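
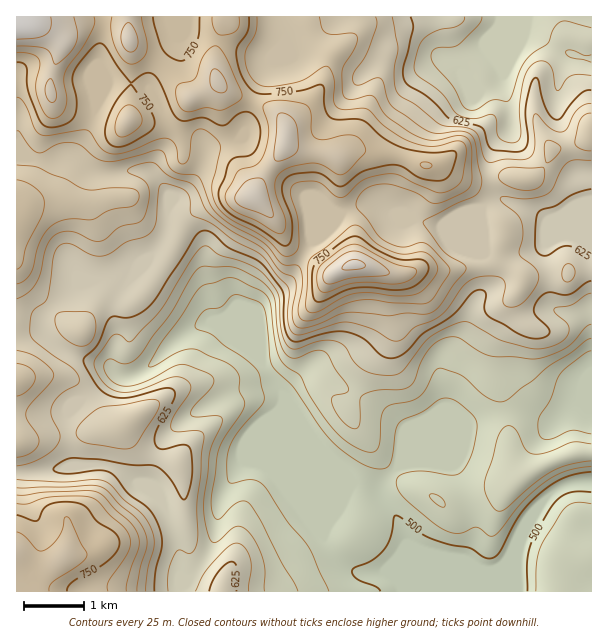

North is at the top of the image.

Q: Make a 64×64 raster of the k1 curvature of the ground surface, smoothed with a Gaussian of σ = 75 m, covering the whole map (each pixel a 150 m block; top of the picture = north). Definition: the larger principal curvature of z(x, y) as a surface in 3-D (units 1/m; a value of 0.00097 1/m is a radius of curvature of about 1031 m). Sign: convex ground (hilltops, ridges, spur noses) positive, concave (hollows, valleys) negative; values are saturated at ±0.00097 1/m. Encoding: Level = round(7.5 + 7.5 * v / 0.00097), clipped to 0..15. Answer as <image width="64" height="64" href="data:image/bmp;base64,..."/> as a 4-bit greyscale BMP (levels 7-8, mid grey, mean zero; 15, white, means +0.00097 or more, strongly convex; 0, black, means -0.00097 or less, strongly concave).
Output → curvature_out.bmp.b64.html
<image width="64" height="64" href="data:image/bmp;base64,Qk12CAAAAAAAAHYAAAAoAAAAQAAAAEAAAAABAAQAAAAAAAAIAAATCwAAEwsAABAAAAAAAAAAAAAAABEREQAiIiIAMzMzAERERABVVVUAZmZmAHd3dwCIiIgAmZmZAKqqqgC7u7sAzMzMAN3d3QDu7u4A////AIeKl2Z4mZl3d3eJ3JdneIiIiJmZmYiId3d3d3d5uph3h4q5d4iZqYd3d4nNqIiIiIiId3h4iHh3d4iIeIm6mIeHibupiJmZh3d4iK25mYiIiHd3iHd3d3h3iIiIibqIiJmZq7u6mZmHd3mYnMqZiHiIiIiIiIeIiId4qYiJuoiJqpmrqru6qZmIepiLypiIiIiJmZiIh4iIh3i6iIm6mImph4uoiru7upiLqHnLmIiIiImZmIh3iIiImbuIiKqYiKh2i6eJq7uqmJy4ebqYeIiHeJmYiIeIiaqYrJeImqmHmIebqIq6qpmIrad4uoiIh3eIiZmIiIiKupidt3iKqYeZqrupm7mZmYi+l3iqiIh3d4d5mYiIiJu5iJzYd4m6mavO7uy7qHmYiM6XeKqYiIh3d3iYiIiKu5iIi+t3iKu7m83M3duXZ4h43pd4mpiHeId3iJh4mbu6mYiK3qd4mqp4mYeKzKhnd3ndl3iJqYh3d3eIl3iry6mZmZm+6neJiHiId3irqXd2et2oiIiZiHd3d3iIebqpiIiIiJvvt2d3iId3eImYh4iazKiId4iId3d3eIiaiIiHd4iIib//uHeZiHd3d4iJqrrLqHd3iIiHiIiImrmHiId3d4mZmu///8uqmIiHiKqqqsyoZnd4iHiIiIiruYd4h3d3iaqYi+//zLuqqqqZqpiJrcp2d3d4eIiImsuoh3d3d3eJqod3irqpmZmqu6qqmIiL3bh3d3d4iImsupd3d3d3d4mqh2aJl6iIiImaq7uoh3it7Id3eHiIiruph2d4h3d3iamXZ4mHqHd3eImrzduHd3nNyYeId4irupiHd4iHd3eJmYh3eIeod3d4mrzf/8l3d4rLqYh3iruZmIiImHd3eJmYiIiHd6mHd3i8y6zv/amHiJqql3ibuYmZiImZdneImYiIiId3upiIi9yGV5z+3KmIiIh3eLuoiJmImqmIiImZiImYd3fMu6u9yFVmeL3Lu6mZiHd6uoiImYiqmIiIiJiIiZh3d7u7u7uWZ4h3m6maqqmZmaqYiIiZmaqHiIiIiIeJmHd3mZmYmpVpuYeJqXiJmIibyoZ4iZmaqod3h3iIh4mYiHaJiHisp4nKiIiZiIiIeJz7dmiIiJq6h2d3iIiHiamZhpiHiK3JiLuXeImYh3h3jf12eId4iruWZneIiYiaq7qXmHeKzcp3qph4iIiHd3eM/5eId3iaq7lnd3iImrzd3bmXeJvM2oeZmIiHd4d3d4v/2ZiIiZmZu4iIeIiazMu7upd4qprKmamZiId3iId3iu/8mImZiYibqqmZqZq6h4mZl3mYeKqau6mIh3eId2V5zv+niIeIh4u6mZmrqqhmiYaYmYd4mYibupiHd5dnZWmq/+hmZniJq6mId4nMuGaahamYh3eIiIm7qHd3l3h2aqfP+3Zmiau6mYZmd5zambyXupiHd4iIiJu5d3eHd3eMp4//yqvf/sqZqHd4i8u7vLrLmHd4iIh3isuHeIdnd56ovf///////sze3Lqry7qsu8uXd3iIiHd4vKeJmHd3r7vdz////93/3cy6qauomauqy5ZmeJmYd3ecuIiqmHev7LmK3eyYZ72neIeJmZZnq5e7llVoqpd3iIvJd4mYZr/7d3i+yGZWrZd3d4qpl2eZh6qoZnmqiHiZicp2eZd57+l3eK7HVmash3d3irqYd4iHqqqZmqmIiamIu5d5mK3/yId3nch3d5p3d3iKuph3iIiaqqqqmYiKuYibupq83/+piHecqHd3iod3eJy6mGeId5mZqqqZmZuoeImrze7f+5iHiJqHd3eKuXd4qomYeId3iZmaqqq7vKh3Z4rf7c7IdneKyWZ3dnnLiJmXeJiJh3eZmZmImau8yGZVi9y7zadVZnzYZmd3eKuryniJq7qZiJmIiHd4iJq6iIm7mKu9t1ZlfdhmZniau7vKq97+yYiZiId4h3iIiIiszLl5uq3qd4icypiHec3Lq6q97+3Kdmh4iHeIiZh3Z63bmIq4jP2qu8y7vMvO//27qZvKq9yGaHiYd3iauoiIi9mHiqZp7rzN27q83v/97/65iZeKzbqZeKl2Z4vdqYiKyXaKhme+yqqZmZq8y6ic/+l4dnnd3ct5uod4m97Kqqq4ZpqGZq7Zd3iZqqmYdmjP/HdVe/yrzInNqqqqvuzMqahXq4ZWrtl3iaqqmHd3eavvx1aP+Xm+eL7Mupid7cqZyWi6ZWjOupmpmrqHeHiJl3vriK/meL5nrtupiIvrmIrcqap4reyqqZiIu4Z4iJl1RryZv7Z5vXiv65iIitqHid7Kmr3/27u7l3esl3iIiYZXmZi/pnismr/piId5yXeL3Mus3cmImr3Idoy4iIiJiHiXeL+neKuav+hnd2i5Z6yoq825ZWd3nep2asqHeIiIeJd4v7eJqnie+VZ3eMl5unec3JZVZ3Z763V4vIZ3eIeJl3i/yZqpVoz8d3eK2pqod5zblmZ3d3nMh4icl3d3eJmIeK3aiIhWid6XZorsuod4nMuWZ3d3eKy5iIu4dmeJmIiIm7p3iImqvcmHi/25d3eLu6dniHeJm8uYibp2V5mGd4iIqoiJzMu6y5ms/Zh3d3q7uZiId4mYrLh5qpiImYd4d3eJmarMupiqqqv8d3d3errLqYiImYeKupmJqqqqmIiHd4iZmJmZiImqmut3d3eKusuYiIiZd3iZmYiZmavLqId4iZiI"/>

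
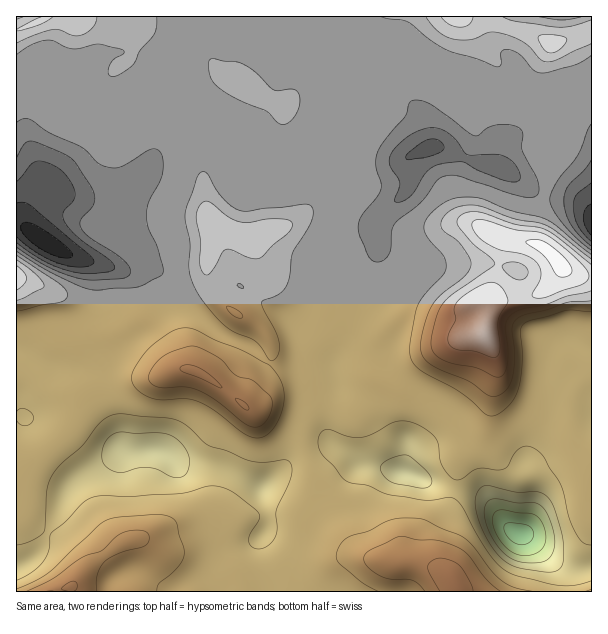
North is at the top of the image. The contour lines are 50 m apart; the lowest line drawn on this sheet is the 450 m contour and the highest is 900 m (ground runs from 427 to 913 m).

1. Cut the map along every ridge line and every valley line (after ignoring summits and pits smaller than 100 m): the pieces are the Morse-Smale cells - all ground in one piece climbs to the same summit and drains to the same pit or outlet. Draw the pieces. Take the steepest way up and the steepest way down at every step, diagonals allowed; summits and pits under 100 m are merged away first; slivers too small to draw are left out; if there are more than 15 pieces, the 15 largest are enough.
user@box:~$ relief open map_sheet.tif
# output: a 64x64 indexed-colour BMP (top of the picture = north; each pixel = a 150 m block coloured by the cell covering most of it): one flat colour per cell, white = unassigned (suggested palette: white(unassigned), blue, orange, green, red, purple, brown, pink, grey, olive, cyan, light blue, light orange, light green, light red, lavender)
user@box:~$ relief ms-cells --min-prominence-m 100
<image width="64" height="64" href="data:image/bmp;base64,Qk12CAAAAAAAAHYAAAAoAAAAQAAAAEAAAAABAAQAAAAAAAAIAAATCwAAEwsAABAAAAAAAAAA////ALR3HwAOf/8ALKAsACgn1gC9Z5QAS1aMAMJ34wB/f38AIr28AM++FwDox64AeLv/AIrfmACWmP8A1bDFAGZmZgAAAAZmZmZmZmZmREREREREREREREREREREREREZmZmYAAAAGZmZmZmZmZERERERERERERERERERERERERmZmZmAAAAZmZmZmZmZkREREREREREREREREREREREFOZmZmZgAAAGZmZmZmZmRERERERERERERERERERERBER7mZmZmYAAAZmZmZmZmRERERERERERERERERERERBERHu5mZmZmYAZmZmZmZmZEREREREREREREREREREQREREe7mZmZmZmZmZmZmZmZkREREREREREREREREREQRERER7u5mZmZmZmZmZmZmZmZEREREREREREREREREERERERHu7mZmZmZmZmZmZmZmZkREREREREREREREREQREREREe7u5mZmZmZmZmZmZmZmREREREREREREREREQRERERER7u7mZmZmZmZmZmZmZmZEREREREREREREREQRERERERHu7u5mZmZmZmZmZmZmZEREREREREREREQREREREREREe7u7uZmZmZmZmZmZmVVRERERERERERBERERERERERER7u7u7mZmZmZmZmZlVVVUREREREREERERERERERERERHu7u7qqmZmZmZVVVVVVVVEREREEREREREREREREREREe7u7qqqpmZmVVVVVVVVVVVEREERERERERERERERERER7u7qqqqlVVVVVVVVVVVVVVVRERERERERERERERERERHu7qqqqqVVVVVVVVVVVVVVVVEREREREREREREREREREe7qqqqqpVVVVVVVVVVVVVVVURERERERERERERERERER6qqqqqpVVVVVVVVVVVVVVVVRERERERERERERERERERHqqqqqqlVVVVVVVVVVVVVVVVEREREREREREREREREREeqqqqqlVVVVVVVVVTVVVVVVVRERERERERERERERERER6qqqqqVVVVVVVVVTM1VVVVVVERERERERERERERERERHqqqqqpVVVVVVVVTMzNVVVVVURERABEREREREREREREeqqqqpVVVVVVVUzMzM1VVVVURERAAERERERERERERER7qVVVVVVVVVVMzMzMzNVVVVREREAAAERERERERERERGqqlVVVVVVVVMzMzMzM1VVVQAREQAAABEREREREREREaqqVVVVVVVVUzMzMzMzVVVQAAERAAAAABERERERERERqqqlVVVVVVUzMzMzMzNVVQAAAREQAAAAAHERERERERGqqqozMzM1UzMzMzMzNVVVAAAAF3cAAAB3dxEREREREaqqoAAzMzMzMzMzMzVVVVUAAAB3d3B3d3d3ERERERERqqqgAAMzMzMzMzMzNVVVVVAAAAd3d3d3d3cRERERERGqqqAAAzMzMzMzMzMzVVVVUAAAB3d3d3d3dxABEREREaqqAAADMzMzMzMzMzM1VVmQAAAHd3d3d3d3cAAAARERqgAAAAMzMzMzMzMzMzNZmZkAAAd3d3d3d3dwAAAAEREAAAAAAzMzMzMzMzMzM5mZmQAAB3d3d3d3d3AAAAAR3QAAAAAP/zMzMzMzMzMzmZmZkAAAd3d3d3d3dwAAAN3dAAAA////8zMzMzMzMzmZmZmZAAB3d3d3d3d3AAAA3d0AAP/////zMzMzMzMzOZmZmZmQAHd3d3d3d3cAAN3d3QD///////MzMzMzMzM5mZmZmZmQd3d3d3d3d3d33d3dD///////IzMzMzMzMzM5mZmZmZl3d3d3d3d3d3fd3d0v//////IjMzMzMzMzMzM5mZmZmXd3d3d3d3d3d93d3S/////yIiMzMzMzMzMzMzOZmZmZl3d3d3d3d3d33d3dIv//8iIiIzMzMzMzMzMzMzmZmZmZd3d3d3d3d3d93d0i//IiIiIiMzMzMzMzMzMzOZmZmZmXd3d3d3d3d33d3SIiIiIiIiIzMzMzMzMzMzM5mZmZmZl3d3d3d3d3fd3dIiIiIiIiIjMzMzMzMzMzM5mZmZmZmXd3d3d3d3d93d0iIiIiIiIiIzMzMzMzMzMzmZmZmZmZd3d3d4h3d33d3SIiIiIiIiIjMzMzMzMzIjmZmZmZmZt3d3iIiHd3d93dIiIiIiIiIiIzMzMzMiIiu5mZmZmZu7t4iIiId3d33d0iIiIiIiIiIjMzMzMiIiK7uZmZmZu7u4iIiIiHd3fd3SIiIiIiIiIiIzMzMiIiIru7mZmbu7u4iIiIiIh3fd3cIiIiIiIiIiIjMzMiIiIiu7u7u7u7u7iIiIiIiIfdzMwiIiIiIiIiIiIzIiIiIiK7u7u7u7u7uIiIiIiIjMzMzCIiIiIiIiIiIiIiIiIiIru7u7u7u7uIiIiIiIjMzMzMIiIiIiIiIiIiIiIiIiIiK7u7u7u7iIiIiIiIiMzMzMwiIiIiIiIiIiIiIiIiIiIiu7u7u7iIiIiIiIiMzMzMzCIiIiIiIiIiIiIiIiIiIiIru7u4iIiIiIiIiMzMzMzMIiIiIiIiIiIiIiIiIiIiIiK7iIiIiIiIiIiIzMzMzMwiIiIiIiIiIiIiIiIiIiIiIiiIiIiIiIiIiIzMzMzMzCIiIiIiIiIiIiIiIiIiIiIiIIiIiIiIiIiIzMzMzMzMIiIiIiIiIiIiIiIiIiIiIiIAAIiIiIiIiIjMzMwADMwiIiIiIiIiIiIiIiIiIiIgAAAAAIiIiIiIjMzMAAAAACIiIiIiIiIiIiIiIiIiIAAAAAAAiIiIiIjMwAAAAAAA"/>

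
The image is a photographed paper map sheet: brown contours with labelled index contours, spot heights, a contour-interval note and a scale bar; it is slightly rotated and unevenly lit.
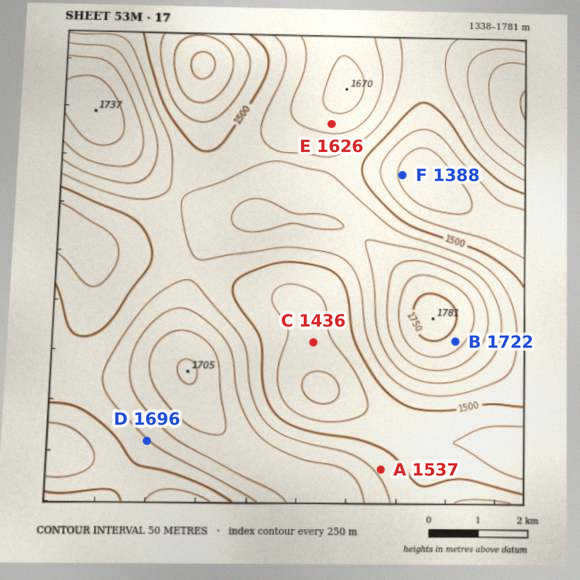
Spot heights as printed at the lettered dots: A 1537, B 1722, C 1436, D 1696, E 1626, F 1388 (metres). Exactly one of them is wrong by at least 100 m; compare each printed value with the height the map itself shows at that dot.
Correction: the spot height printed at D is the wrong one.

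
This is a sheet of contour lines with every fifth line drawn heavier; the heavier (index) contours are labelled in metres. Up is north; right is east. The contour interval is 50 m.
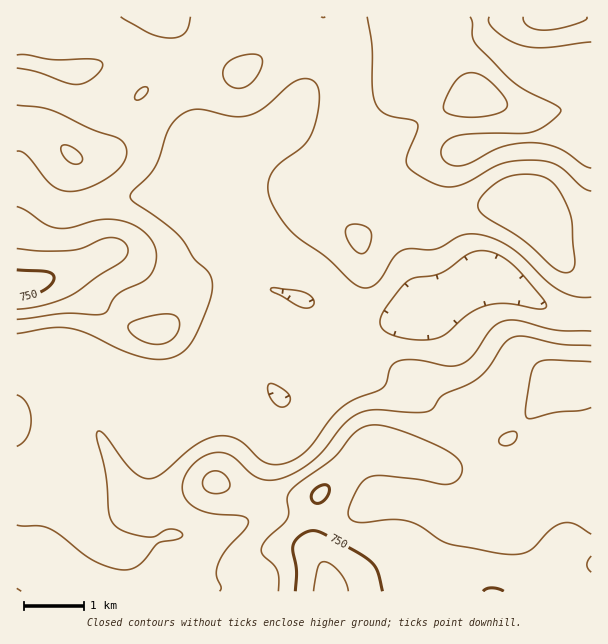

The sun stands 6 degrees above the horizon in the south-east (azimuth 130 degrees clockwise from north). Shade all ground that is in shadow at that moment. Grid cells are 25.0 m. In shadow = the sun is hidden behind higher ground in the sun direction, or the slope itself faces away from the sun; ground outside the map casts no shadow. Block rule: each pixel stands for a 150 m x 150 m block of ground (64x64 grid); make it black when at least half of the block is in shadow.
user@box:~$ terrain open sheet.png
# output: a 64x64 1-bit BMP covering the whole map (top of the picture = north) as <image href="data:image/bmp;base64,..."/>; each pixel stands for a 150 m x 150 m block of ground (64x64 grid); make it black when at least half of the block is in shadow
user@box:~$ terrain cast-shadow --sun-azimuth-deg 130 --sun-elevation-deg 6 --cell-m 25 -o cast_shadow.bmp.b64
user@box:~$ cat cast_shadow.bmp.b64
<image width="64" height="64" href="data:image/bmp;base64,Qk0+AgAAAAAAAD4AAAAoAAAAQAAAAEAAAAABAAEAAAAAAAACAAATCwAAEwsAAAIAAAAAAAAA////AAAAAAAAAAAHgAAAAAAAAA+AAAAAAAAAD4AAAAAAAAAPAAAAAAAAAwAAAAAAAAAD8wAAAAAAAAH/AAAAAAAAAP8AAAAAAAAAPgAAAAAAAAAYAAAAAAAAAAMAAAAAAAAgB4AAAAAAAHgPwAAAAAAA/B/gAAAAAAH8P/AAAAAAAf4/+AAAAAAD/n/8AAAAAAP8f/4AAAAAA/h//wAAAAAAgH//gAAAAAAAH/+AAAAAAAAP/4AAAAAAAAf/AAAAAAAAA/wAYAAAAAAAAAD4AAAAAAAAAPgAAAAAAAAB/AcAAAAAAAH+DwAAAAAAAf8fAAAAAAAB/z4AAAAAAAD/eAAAAAAAAP7gAAAAAAAA+AAAAAAAAAAgAAAAAAAAAAAAAAAAAAAAAAAAAAAAAAAAABgAAAAAAAAADwAAAAAAAAAHwAAAAAAAAAfgAAAAAAAAA+AAAAAAAAAAAAAAAAAAAAAAAAAAAAAAAAAAAAAAeAAAAAAAAAD+AAAAAAAAAf+AAAAAAAAB/+AAAAAAAAH/4AAAAAAAAP/AAAAAAAAAfAAAAAAAAAAAAAAAAAAAAAAAAAAAAAAAAAAAAAAAAAAAAAAAAAAAAYAAAAAAAAADwAAAAAAAAAHAAAAAAAAAAAAAAAAAAAAAAAAAAAAAAAAAAAAAAAAAAAAAAAAAAAAAAAAAAAAAAAAAAA=="/>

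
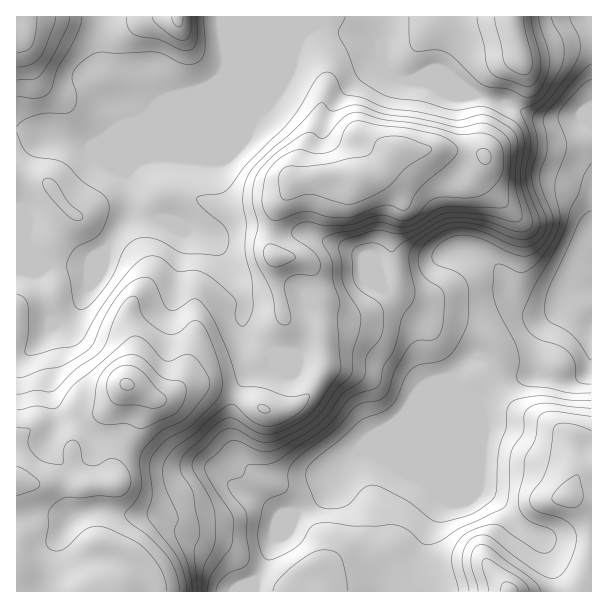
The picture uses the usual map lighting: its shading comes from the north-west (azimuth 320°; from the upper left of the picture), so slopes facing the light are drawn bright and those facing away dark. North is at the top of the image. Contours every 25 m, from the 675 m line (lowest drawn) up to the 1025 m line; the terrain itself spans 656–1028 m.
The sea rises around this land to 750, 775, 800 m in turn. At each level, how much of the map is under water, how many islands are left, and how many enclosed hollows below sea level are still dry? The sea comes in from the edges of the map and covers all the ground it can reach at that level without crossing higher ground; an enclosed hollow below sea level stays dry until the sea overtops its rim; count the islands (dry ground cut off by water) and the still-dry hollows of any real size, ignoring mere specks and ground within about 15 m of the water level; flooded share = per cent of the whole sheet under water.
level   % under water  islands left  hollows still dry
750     14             0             0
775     20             0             0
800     27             0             0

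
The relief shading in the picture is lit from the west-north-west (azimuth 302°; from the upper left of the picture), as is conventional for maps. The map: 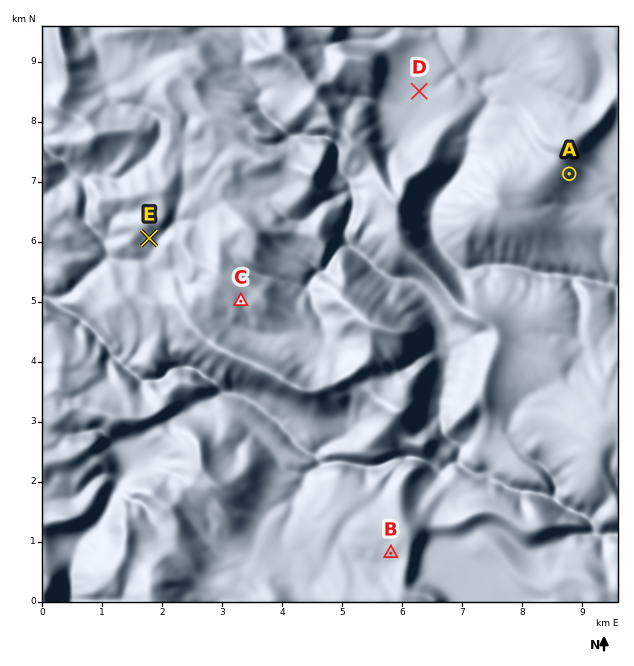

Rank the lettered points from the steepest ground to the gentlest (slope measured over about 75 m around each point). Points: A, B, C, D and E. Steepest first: A E C B D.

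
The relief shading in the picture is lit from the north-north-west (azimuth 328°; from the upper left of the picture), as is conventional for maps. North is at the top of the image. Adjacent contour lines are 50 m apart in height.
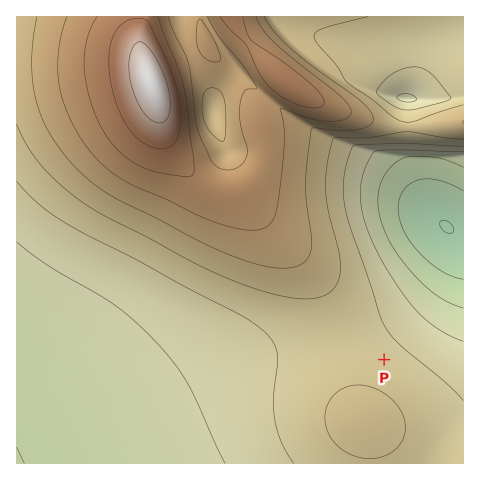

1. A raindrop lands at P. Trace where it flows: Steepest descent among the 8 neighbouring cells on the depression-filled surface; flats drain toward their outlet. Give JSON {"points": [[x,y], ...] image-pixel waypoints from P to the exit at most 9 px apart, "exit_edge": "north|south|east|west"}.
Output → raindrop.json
{"points": [[384, 360], [393, 350], [403, 341], [412, 332], [421, 322], [431, 313], [440, 304], [449, 294], [452, 285], [452, 276], [452, 266], [452, 257], [452, 248], [455, 238], [463, 234]], "exit_edge": "east"}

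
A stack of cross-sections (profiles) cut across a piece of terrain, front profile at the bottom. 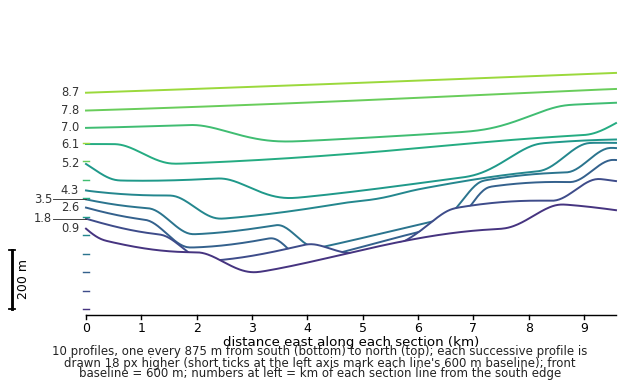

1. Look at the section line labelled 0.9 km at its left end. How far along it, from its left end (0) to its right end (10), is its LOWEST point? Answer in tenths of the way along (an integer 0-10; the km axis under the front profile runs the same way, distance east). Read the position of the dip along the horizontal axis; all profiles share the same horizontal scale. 3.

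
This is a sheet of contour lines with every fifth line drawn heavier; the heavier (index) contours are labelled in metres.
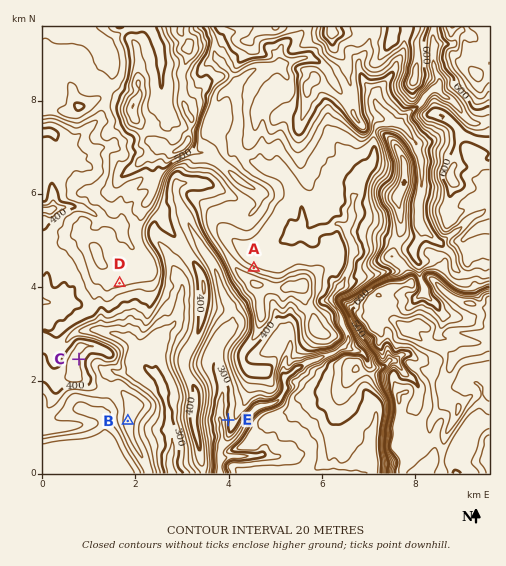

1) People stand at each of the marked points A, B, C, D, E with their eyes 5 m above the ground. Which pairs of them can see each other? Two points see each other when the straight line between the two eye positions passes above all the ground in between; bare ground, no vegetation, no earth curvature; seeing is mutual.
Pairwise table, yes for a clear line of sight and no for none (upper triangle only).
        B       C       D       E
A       no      no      no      no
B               yes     yes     no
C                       yes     no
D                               no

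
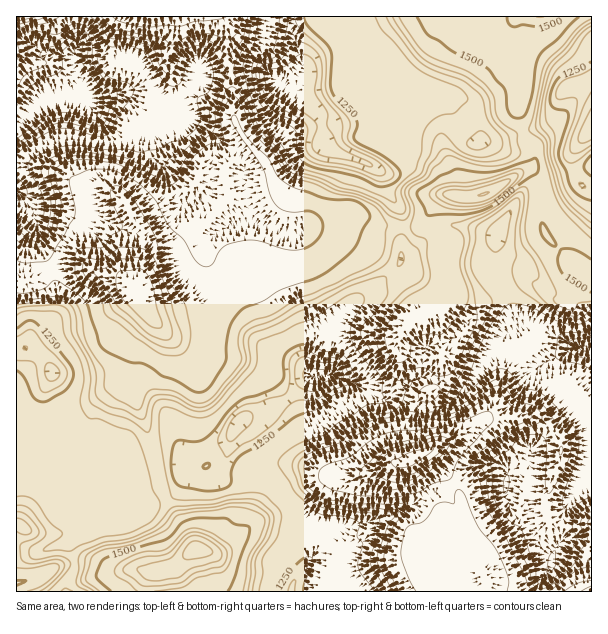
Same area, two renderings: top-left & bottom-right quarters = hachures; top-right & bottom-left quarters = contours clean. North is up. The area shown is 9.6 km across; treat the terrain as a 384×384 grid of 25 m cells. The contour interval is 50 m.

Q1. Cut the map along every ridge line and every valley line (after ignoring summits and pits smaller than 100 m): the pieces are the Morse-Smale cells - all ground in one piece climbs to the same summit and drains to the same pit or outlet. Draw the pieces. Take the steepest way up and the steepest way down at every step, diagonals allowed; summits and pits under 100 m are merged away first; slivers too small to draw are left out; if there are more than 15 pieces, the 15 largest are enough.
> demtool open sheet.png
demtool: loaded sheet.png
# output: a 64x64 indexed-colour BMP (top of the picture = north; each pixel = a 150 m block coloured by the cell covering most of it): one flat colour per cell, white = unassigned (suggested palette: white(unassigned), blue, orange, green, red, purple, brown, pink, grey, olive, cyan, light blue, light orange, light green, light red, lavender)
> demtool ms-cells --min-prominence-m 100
<image width="64" height="64" href="data:image/bmp;base64,Qk12CAAAAAAAAHYAAAAoAAAAQAAAAEAAAAABAAQAAAAAAAAIAAATCwAAEwsAABAAAAAAAAAA////ALR3HwAOf/8ALKAsACgn1gC9Z5QAS1aMAMJ34wB/f38AIr28AM++FwDox64AeLv/AIrfmACWmP8A1bDFAAAAAJmZmZmZmZmZmZmZmZMzMzMzMzMzMAAAVVVVVVVQ3QAAmZmZmZmZmZmZmZmZkzMzMzMzMzMwAABVVVVVVVXd3QCZmf+Z//mZmZmZmZmZMzMzMzMzMAAAAFVVVVVVVd3d3f///////5mZmZmZmZkzMzMzMzMAAAAFVVVVVVVV3d3d////////+ZmZmZmZmZMzMzMzMwAAAFVVVVVeVVXd3d3/////////mZmZmZmZkzMzMzMzAAAAVVVVVe5VVd3d3d3///////mZmZmZmZkzMzMzMzMzMABVVVVV7uVV3d3d3d//////+ZmZmZmZmTMzMzMzMzMwAFVVVV7u5VXd3d3dRERE//+ZmZmZmZmZMzMzMzMzMzAAVVVVXu7lVd3d3dRERERP+ZmZmZmZmZMzMzMzMzMzMABVVVVe7uVV3d3dRERERERJmZmZmZmZMzMzMzMzMzMABVVVVV7u7lXd3d1ERERERCKZmZmZmZMzMzMzMzMzMAAFVVVVXu7u5d3d1EREREREIiIikzMzMzMzMzMzMzMwAFVVVVVe7u7l3d3UREREREQiIiIjMzMzMzMzMzMzMwAFVVVVVV7u7u7d3UREREREQiIiIiMzMzMzMzMzMzMzAAVVVVVVXu7u7kTdRERERERCIiIiIzMzMzMzMzMzMzMwVVVVVVVe7u7uREREREREREIiIiIiMzMzMzMzMzMzMzNVVVVVVVXu7u5EREREREREQiIiIiIzMzMzMzMzMzMzM1VVVVVVVV7u7kREREREREQiIiIiIiMzMzMzMzMzMzMzVVVVVVVVVe7uRERERERERCIiIiIiIiMzMzMzMzMzMzNVVVVVVVVVXu5EREREREREIiIiIiIiIiMzMzMzMzMzMFVVVVVVVVVV7kREREREREIiIiIiIiIiIjMzMzMzMAAAAAVVVVVVVVVeREREREREIiIiIiIiIiIiIzMzMzqqAAAAB1VVVVVVVVVERERERERCIiIiIiIiIiIiMzM6qqqqAAd3dVVVVVVVVUREREREREIiIiIiIiIiIiIqqqqqqqqqp3d1VVVVVVVVREREREREQiIiIiIiIiIiIiqqqqqqqqqnd3dVVVVVVVVERERERERCIiIiIiIiIiIiIqqqqqqqqqd3d3VVVVVVVUREREREREQiIiIiIiIiIiIiqqqqqqqqp3d3dVVVVVV3RERERERERCIiIiIiIiIiIiIqqqqqqqqnd3d3VVVVd3dEREREREREQiIiIiIiIiIiIiqqqqqqqqd3d3d3d3d3d0RERERERERBIiIiIiIiIiIiIqqqqqqqd3d3d3d3d3d3RERERERERBERESIiIiIiIiIiKqqqqqp3d3d3d3d3d3dEREREREREERERESIiIiIiIiIiqqqqqqp3d3d3d3d3d0REREREREEREREREiIiIiIiIiIqqqqqqnd3d3d3d3d3REREREREERERERERIiIiIiIiIiIqqqqqd3d3d3d3d3cREUREQRERERERERERIiIhIiIiIiKqqqp3d3d3d3d3dxERERERERERERERERERERESIiIiIiqqp3d3d3d3d3d7ERERERERERERERERERERERESIiIiKqqnd3d3d3d3e7sREREREREREREREREREREREREiIiIqqqd3d3d3d3e7uxERERERERERERERERERERERESIiIiqqp3d3d3d3e7u7ERERERERERERERERERERERERIiIiKqp3d3d3d3d7u7sREREREREREREREREREREREREiKIiGZnd3d3d3d7u7uxEREREREREREREREREREREREYKIiIZmd3d3d3d3u7u7ERERERERERERERERERERERiIiIiIZmZnd3d3d3e7u7sRERERERERERERERERERGIiIiIiIZmZmZmZmd3d7u7uxERERERERERERERERERGIiIiIiIhmZmZmZmZnd3u7uwERERERERERERERERERGIiIiIiIiGZmZmZmZmZne7uwAREREREREREREREREREYiIiIiIiIZmZmZmZmZma7u7ABEREREREREREREREREYiIiIiIiIiGZmZmZmZmZmu7sAEREREREREREREREREYiIiIiIiIiIhmZmZmZmZmu7uwAREREREREREREREREYiIiIiIiIiIiIZmZmZmZma7u7sBERERERERERERERERiIiIiIiIiIiIhmZmZmZma7u7u7ERERERERERERERERiIiIiIiIiIiIiGZmZmZmZru7u7sRERERERERERERERGIiIiIiIiIiIiIZmZmZmZmu7u7uxERERERERERzBEREYiIiIiIiIiIiIhmZmZmZma7u7u7EREREczBHMzMwRERiIiIiIiIiIiIiGZmZmZmZmu7u7sRERERzMzMzMzMERGIiIAAiIiIiIiGZmZmZmZma7u7uxERERzMzMzMzMzBEYiIAACIiIiIhmZmZmZmZmZru7u7ERERzMzMzMzMzMzMAAAAAGiIiIhmZmZmZmZmZmu7u7sRERHMzMzMzMzMzMwAAAAAZmZmZmZmZmZmZmZmu7u7uxEAAAzMzMzMzMzMwAAAAAZmZmZmZmZmZmZmYAALu7u7AAAADMzMzMzMzMzAAAAABmZmZmZmZmZmZmYAAAu7u7sAAADMzMzMzMzMzMAAAAAGZmZmZmZmZmZmZgAAAAC7uwAAAMzMzMzMzMzMwAAAAAZmZmZmZmZmZmZmAAAAAAu7"/>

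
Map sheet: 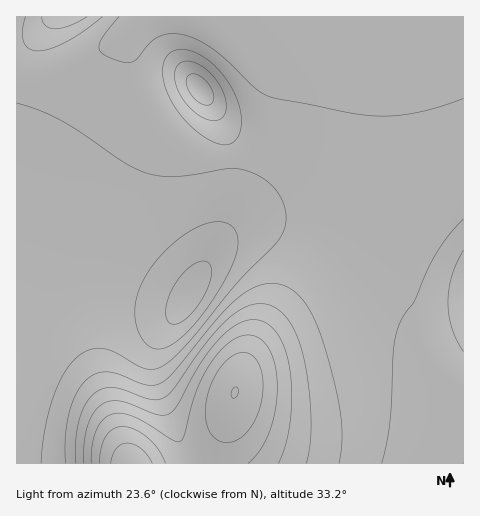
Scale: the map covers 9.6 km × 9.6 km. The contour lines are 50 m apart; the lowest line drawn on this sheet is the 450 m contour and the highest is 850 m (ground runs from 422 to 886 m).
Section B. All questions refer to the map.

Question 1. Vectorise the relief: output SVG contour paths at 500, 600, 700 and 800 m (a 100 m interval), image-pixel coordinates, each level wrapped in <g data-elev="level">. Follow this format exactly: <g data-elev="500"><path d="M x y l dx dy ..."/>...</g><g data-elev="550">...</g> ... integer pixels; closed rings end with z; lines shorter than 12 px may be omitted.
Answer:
<g data-elev="500"><path d="M463 352l-11-24-4-26 4-26 11-26"/><path d="M158 349l-8-2-6-6-6-9-3-11 0-10 1-12 9-22 19-25 24-20 12-6 11-4 10 0 8 2 7 8 2 13-4 17-11 21-17 27-18 21-16 14-7 3z"/><path d="M211 120l-8-2-9-6-8-9-6-9-4-10-2-9 2-8 5-5 9-1 12 5 11 9 8 13 5 13 0 11-5 7z"/><path d="M87 17l-18 9-14 3-9-3-3-4-1-5"/></g><g data-elev="600"><path d="M339 463l3-25-2-27-8-37-13-42-9-21-11-15-13-10-14-3-9 1-10 4-19 14-19 19-41 51-13 11-7 2-8 0-28-11-10-2-11 1-10 6-11 14-7 19-4 25 1 26"/><path d="M119 17l-13 16-6 10 0 7 6 6 16 6 9 0 6-3 12-16 9-6 13-3 14 1 12 5 14 8 16 13 30 29 8 5 11 3 78 16 29 2 19-1 18-3 43-14"/></g><g data-elev="700"><path d="M278 463l8-19 4-25 2-27-3-25-5-20-8-15-11-10-12-2-8 1-9 4-19 16-19 26-21 39-8 8-5 1-7-1-27-10-12-3-10 1-9 4-7 10-5 12-3 17 0 18"/></g><g data-elev="800"><path d="M165 463l-7-14-10-11-14-9-11-3-10 3-7 8-5 11-2 15"/><path d="M224 442l11-1 10-7 10-13 6-16 2-19-2-16-6-12-9-5-10 1-12 9-10 14-6 18-3 17 3 15 6 11z"/></g>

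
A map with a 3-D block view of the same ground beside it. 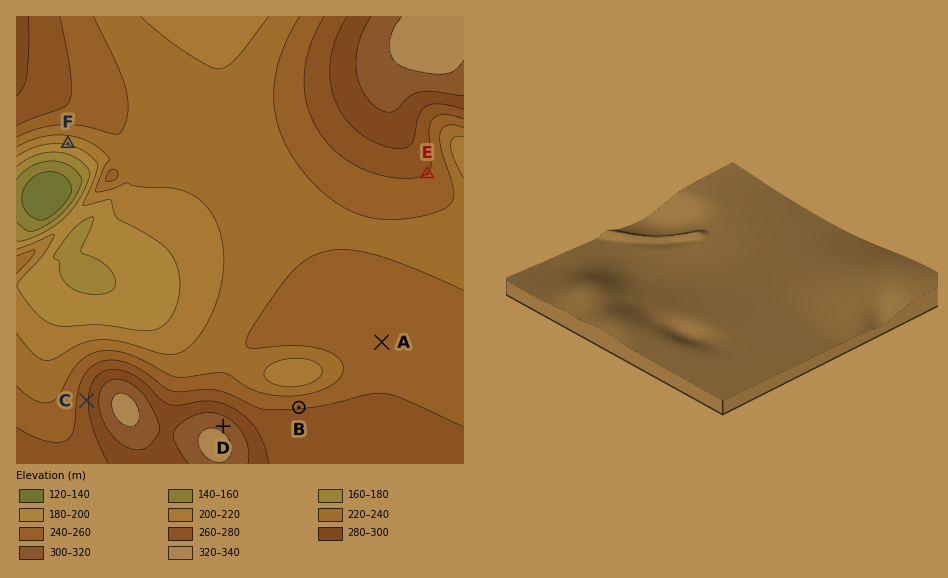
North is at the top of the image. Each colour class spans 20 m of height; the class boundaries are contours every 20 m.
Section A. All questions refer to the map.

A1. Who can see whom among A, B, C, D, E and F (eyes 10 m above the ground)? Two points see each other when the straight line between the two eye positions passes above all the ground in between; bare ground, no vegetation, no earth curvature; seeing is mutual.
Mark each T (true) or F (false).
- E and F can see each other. F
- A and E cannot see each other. F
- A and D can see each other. T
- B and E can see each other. T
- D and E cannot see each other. F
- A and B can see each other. T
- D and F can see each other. T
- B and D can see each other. T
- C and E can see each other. F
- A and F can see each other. F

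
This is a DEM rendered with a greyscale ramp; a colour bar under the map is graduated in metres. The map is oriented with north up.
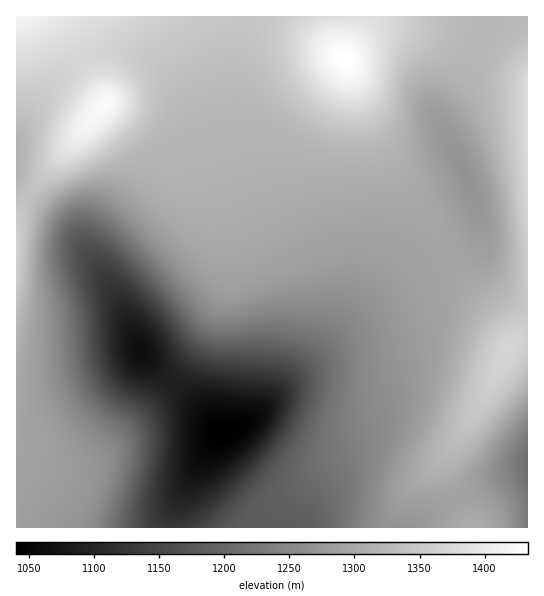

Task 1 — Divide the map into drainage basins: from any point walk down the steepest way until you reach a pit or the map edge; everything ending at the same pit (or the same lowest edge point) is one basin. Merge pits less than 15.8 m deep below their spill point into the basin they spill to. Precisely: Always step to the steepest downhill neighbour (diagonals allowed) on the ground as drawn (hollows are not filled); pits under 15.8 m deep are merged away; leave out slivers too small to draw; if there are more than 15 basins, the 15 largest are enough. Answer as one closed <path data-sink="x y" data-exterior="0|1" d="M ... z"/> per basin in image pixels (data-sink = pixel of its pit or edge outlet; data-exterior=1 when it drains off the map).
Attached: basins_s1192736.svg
<path data-sink="223 433" data-exterior="0" d="M354 16l-293 1 15 24 30 62 27-11 24-3 14 7 13 15 12 27 27 84 5 24 1 27-2 12-19 42-17 30-27 33-62 62-7 5-16 7-22 0-41-11 1 75 452-1-2-10-22-42-1-14 47-76 18-36 2-10-18-29-32-33-10-15-24-44-34-52-18-36-24-60-7-11 1-12 10-24z"/><path data-sink="141 351" data-exterior="0" d="M157 89l-24 3-27 11-65 75-18 27-7 13 0 233 3 2 38 11 22 0 16-7 7-5 62-62 20-24 23-36 20-45 2-12 0-16-4-24-29-95-17-35-12-10z"/><path data-sink="465 174" data-exterior="0" d="M527 16l-172 0-2 13-9 24 0 6 7 11 24 60 18 36 34 52 24 44 10 15 36 38 12 20 2 10 6-5 11-3z"/><path data-sink="17 158" data-exterior="1" d="M61 16l-45 1 1 200 6-12 18-27 64-75-29-62z"/><path data-sink="527 465" data-exterior="1" d="M527 337l-10 3-8 7-18 38-47 76 1 14 22 42 3 11 58-1z"/>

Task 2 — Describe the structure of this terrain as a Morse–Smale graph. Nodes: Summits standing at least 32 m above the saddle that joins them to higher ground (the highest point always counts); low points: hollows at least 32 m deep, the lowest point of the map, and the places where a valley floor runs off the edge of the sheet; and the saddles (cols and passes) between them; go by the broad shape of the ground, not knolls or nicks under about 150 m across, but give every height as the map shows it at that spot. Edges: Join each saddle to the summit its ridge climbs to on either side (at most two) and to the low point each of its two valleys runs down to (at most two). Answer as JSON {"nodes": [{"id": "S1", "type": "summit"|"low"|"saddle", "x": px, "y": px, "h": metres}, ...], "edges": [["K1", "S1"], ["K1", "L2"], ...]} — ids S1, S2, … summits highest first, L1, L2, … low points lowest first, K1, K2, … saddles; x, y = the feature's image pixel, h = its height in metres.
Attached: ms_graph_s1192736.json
{"nodes": [
{"id": "S1", "type": "summit", "x": 345, "y": 59, "h": 1433},
{"id": "S2", "type": "summit", "x": 106, "y": 103, "h": 1426},
{"id": "S3", "type": "summit", "x": 17, "y": 17, "h": 1418},
{"id": "S4", "type": "summit", "x": 527, "y": 107, "h": 1378},
{"id": "L1", "type": "low", "x": 223, "y": 433, "h": 1040},
{"id": "L2", "type": "low", "x": 527, "y": 466, "h": 1211},
{"id": "K1", "type": "saddle", "x": 83, "y": 58, "h": 1369},
{"id": "K2", "type": "saddle", "x": 457, "y": 498, "h": 1291}],
"edges": [["K1", "S2"], ["K1", "S3"], ["K1", "L1"], ["K2", "S4"], ["K2", "L1"], ["K2", "L2"]]}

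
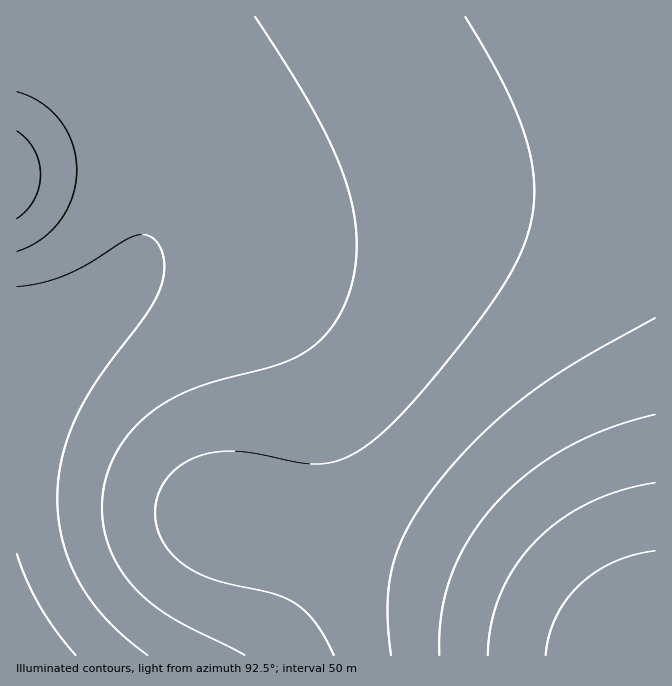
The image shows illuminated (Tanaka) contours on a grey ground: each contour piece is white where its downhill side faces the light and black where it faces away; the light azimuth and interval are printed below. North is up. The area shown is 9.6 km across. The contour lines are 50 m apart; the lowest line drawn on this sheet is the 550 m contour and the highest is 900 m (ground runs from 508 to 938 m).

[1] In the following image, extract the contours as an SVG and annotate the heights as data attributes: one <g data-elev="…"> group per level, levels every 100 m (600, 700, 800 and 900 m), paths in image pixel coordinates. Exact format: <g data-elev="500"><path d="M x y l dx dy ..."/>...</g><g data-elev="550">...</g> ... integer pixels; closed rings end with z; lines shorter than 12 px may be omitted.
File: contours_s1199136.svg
<g data-elev="600"><path d="M488 655l3-31 10-30 14-28 20-24 25-22 29-17 31-12 35-8"/></g><g data-elev="700"><path d="M391 655l-3-27 0-23 1-21 4-20 7-19 9-20 28-42 42-46 23-21 25-21 50-33 78-44"/></g><g data-elev="800"><path d="M245 655l-72-37-19-13-17-15-15-18-12-22-6-22-2-23 3-25 9-23 14-22 17-18 22-15 25-13 25-8 59-16 28-12 15-11 13-15 10-17 8-20 6-27 1-26-4-30-9-30-13-32-18-35-24-42-34-51"/><path d="M17 92l23 10 11 8 9 11 7 11 5 11 4 14 1 13-1 13-4 14-4 11-8 12-8 10-10 9-12 7-13 5"/></g><g data-elev="900"><path d="M76 655l-19-23-17-25-13-25-10-28"/></g>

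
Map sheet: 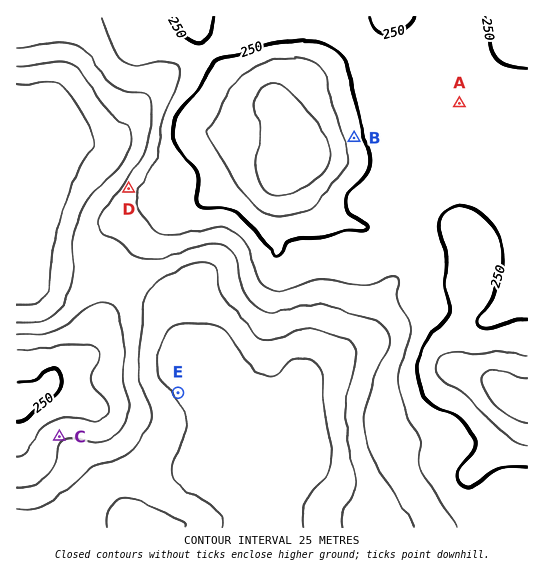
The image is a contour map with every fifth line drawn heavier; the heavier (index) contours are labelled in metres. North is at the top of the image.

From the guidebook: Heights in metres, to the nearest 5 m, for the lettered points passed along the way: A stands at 240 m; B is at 260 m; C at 205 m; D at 210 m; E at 145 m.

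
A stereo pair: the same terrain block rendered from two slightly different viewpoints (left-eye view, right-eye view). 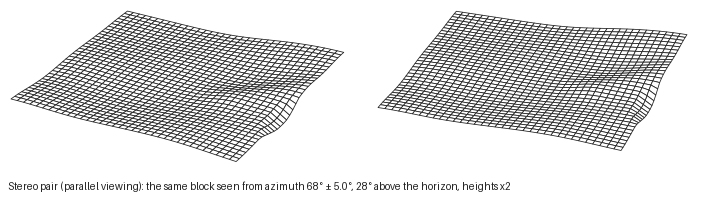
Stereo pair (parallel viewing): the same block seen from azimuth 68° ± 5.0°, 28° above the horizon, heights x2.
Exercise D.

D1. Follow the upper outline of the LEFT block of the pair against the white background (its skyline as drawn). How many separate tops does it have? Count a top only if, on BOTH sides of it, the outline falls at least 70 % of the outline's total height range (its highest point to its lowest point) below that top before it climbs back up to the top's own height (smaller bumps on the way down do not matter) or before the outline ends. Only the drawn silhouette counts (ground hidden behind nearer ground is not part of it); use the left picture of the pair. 0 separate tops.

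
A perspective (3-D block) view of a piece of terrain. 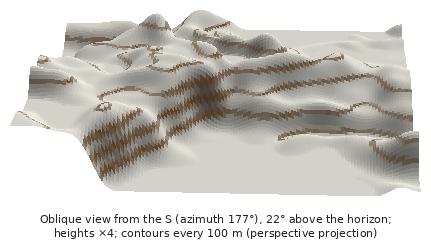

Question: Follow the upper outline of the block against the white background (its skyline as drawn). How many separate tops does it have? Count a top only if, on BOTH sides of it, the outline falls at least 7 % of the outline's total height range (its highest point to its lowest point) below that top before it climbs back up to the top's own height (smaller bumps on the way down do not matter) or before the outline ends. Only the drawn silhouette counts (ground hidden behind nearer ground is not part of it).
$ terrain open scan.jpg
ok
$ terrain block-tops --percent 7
2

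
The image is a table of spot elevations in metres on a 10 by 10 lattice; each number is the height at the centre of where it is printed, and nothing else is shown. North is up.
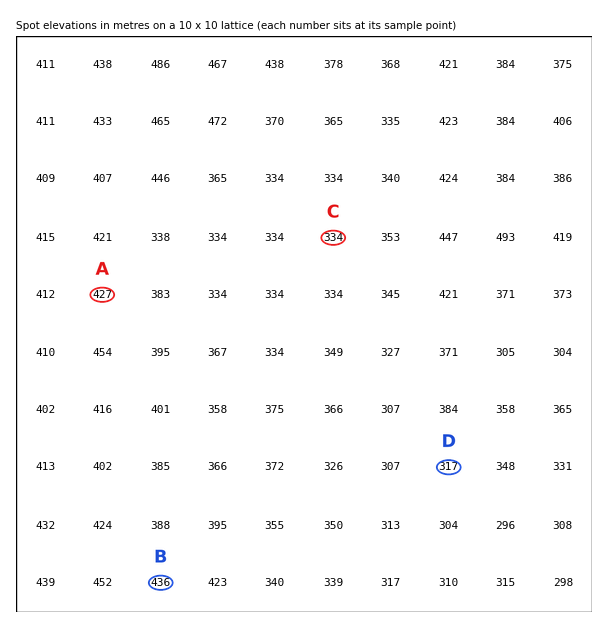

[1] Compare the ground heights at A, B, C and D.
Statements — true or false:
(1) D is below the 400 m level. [true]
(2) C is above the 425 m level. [false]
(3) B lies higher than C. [true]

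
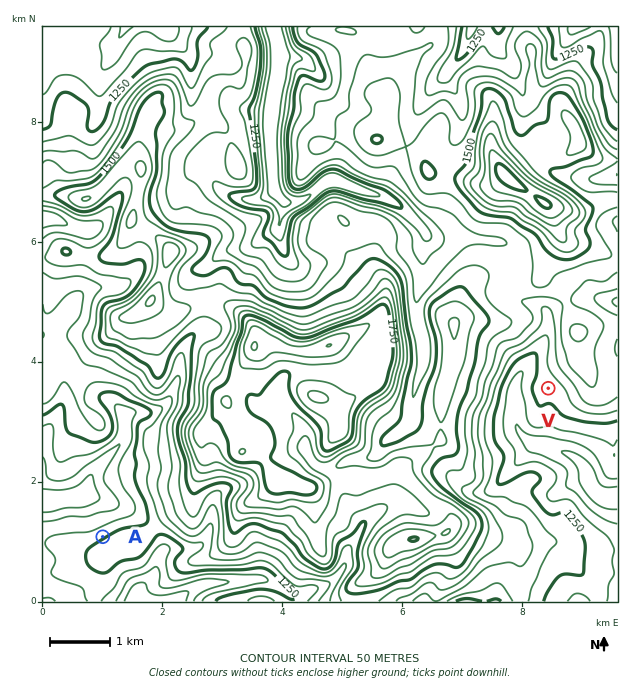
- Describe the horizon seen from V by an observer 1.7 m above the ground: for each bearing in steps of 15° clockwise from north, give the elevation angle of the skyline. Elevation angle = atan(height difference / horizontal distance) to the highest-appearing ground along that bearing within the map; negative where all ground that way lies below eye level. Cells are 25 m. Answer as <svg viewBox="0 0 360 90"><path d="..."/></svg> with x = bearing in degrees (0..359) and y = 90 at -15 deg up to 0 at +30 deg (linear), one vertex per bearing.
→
<svg viewBox="0 0 360 90"><path d="M0 42l15 1 15-7 15-4 15 1 15 2 15 4 15 5 15 8 15 6 15 6 15-3 15-3 15-3 15-9 15-1 15-1 15-2 15-2 15-2 15 1 15 3 15 2 15 2"/></svg>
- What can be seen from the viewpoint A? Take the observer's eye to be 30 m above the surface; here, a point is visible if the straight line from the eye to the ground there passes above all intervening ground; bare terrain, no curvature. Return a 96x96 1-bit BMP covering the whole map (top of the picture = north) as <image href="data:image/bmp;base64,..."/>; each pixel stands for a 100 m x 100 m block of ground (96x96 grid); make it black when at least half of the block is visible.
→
<image width="96" height="96" href="data:image/bmp;base64,Qk2+BAAAAAAAAD4AAAAoAAAAYAAAAGAAAAABAAEAAAAAAIAEAAATCwAAEwsAAAIAAAAAAAAA////AAAAAAAAAAAAAAAAAAAAAAAAAAAAAAAAAAAAAAAAAAAAAAAAAAAAAAAAAAAAAAAMAAAAAADAAAAAAAAHAAAAAADgAAAAAAAAAAAAAADgAAAAAAYAAAAAAADgAAAAAAYAAAAAAAD/4AAGAAQAAAAAAAD/8AAGAAQAAAAAAAD//AAHAAQAAAAAAAD//AOHAAAAAAAAAAD//B+DAAAAAAAAAAD///+BgAAAAAAAAAAP//+BgAAAAAAAAAAAf/+BwAAAAAAAAAAMf/+B4AAAAAAAAAD///+A/AAAAAAAAAD///+AfgAAAAAAAAD////APgAAAAAAAAD////gPAAAAAAAAAB////h/AAAAAAAAAB/z//z+AAAAAAAAAA/5//jwAAAAAAAAAA/4//jgAAAAAAAAAA/8f/BAAAAAAAAAAAf+f/AAAAAAAAAAAAf+d/AAAAAAAAAAAAP/Z/AAAAAAAAAAAAP5w+AAAAAAAAAAACHhgYAAAAAAAAAAADGBgAAAAAAAAAAAADmB4AAAAAAAAAAAADkB/EAAAAAAAAAAAD2D//4AAAAAAAAAAD+D//wAAAAAAAAAAB+H//wAAAAAAAAAAB/P//gAAAAAAAAAAA///PgAAAAAAAAAAA///HgAAAAAAAAAAB///HgAAAAAAAAAAA///HgAAAAAAAAAAA///nAAAAAAAAAAAAf//iAAAAAAAAAAAAAP/yAAAAAAAAAAAAAH8fAAAAAAAAAAAAAH+fgAAAAAAAAAAAAA/fwAAAAAAAAAADAAPB4AAAAAAAAAABAAGAIAAAAAAAAAABgAAAAAAAAAAAAAADgAAAAAAAAAAAAAADgAAAAAAAAAAAAAADwAAAAAAAAAAAAAADwAAAAAAAAAAAAAAD4AAAAAAAAAAAAAAD8AAAAAAAAAAAAAAB8AAAAAAAAAAAAAAAAAAAAAAAAAAAAAAAAAAAAAAAAAAAAAAAAAAAAAAAAAAAAAAAAAAAAAAAAAAAAAAAAAAAAAAAAAAAAAAAAAAAAAAAAAAAAAAAAAAAAAAAAAAAAAAAAAAAAAAAAAAAAAAAHAAAAAAAAAAAAAAAAAAAAAAAAAAAAAAAAAAAAAAAAAAAAAAAAAAAAAAAAAAAAAAAAAAAAAAAAAAAAAAAAAAAAAAAAAAAAAAAAAAAAAAAAAAAAAAAAAAAAAAAAAAAAAAAAAAAAAAAAAAAAAAAAAAAAAAAAAAAAAAAAAAAAAAAAAAAAAAAAAAAAAAAAAAAAAAAAAAAAAAAAAAAAAAAAAAAAAAAAAAAAAAAAAAAAAAAAAAAAAAAAAAAAAAAAAAAAAAAAAAAAAAAAAAAAAAAAAAAAAAAAAAAAAAAAAAAAAAAAAAAAAAAAAAAAAAAAAAAAAAAAAAAAAAAAAAAAAAAAAAAAAAAAAAAAAAAAAAAAAAAAAAAAAAAAAAAAAAAAAAAAAAAAAAAAAAAAAAAAAAAAAAAAAAAAAAAAAAAAAAAAAAAAAAAAAAAAAAAAAAAAAAAAAAAAAAAAAAAAAAAAAAAAAAAAAAAAAAAAAAA="/>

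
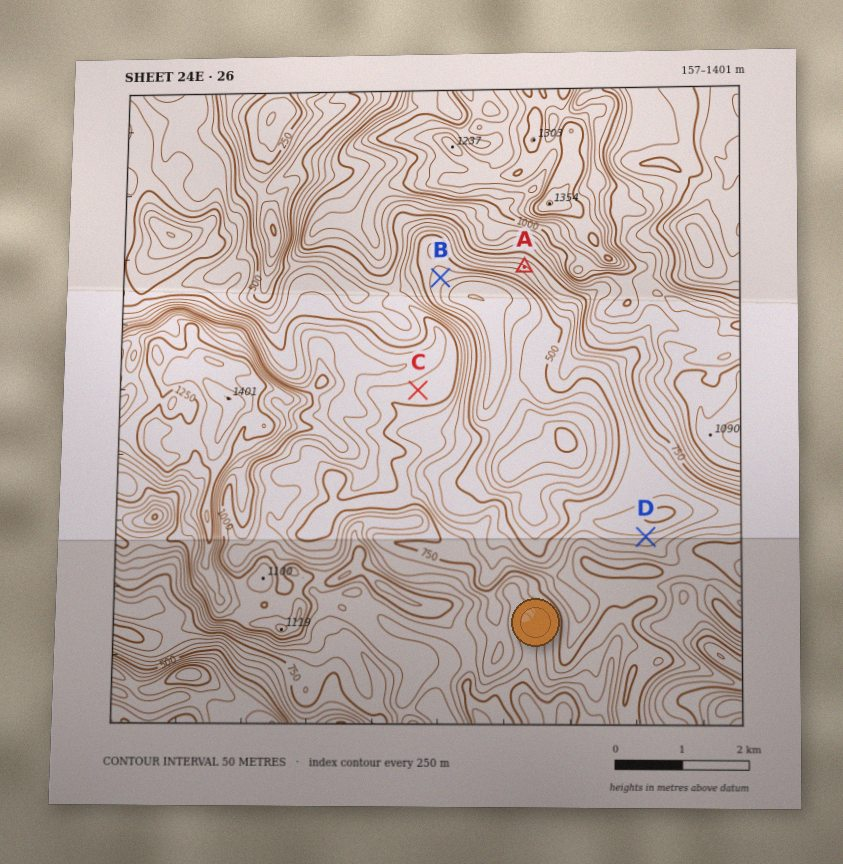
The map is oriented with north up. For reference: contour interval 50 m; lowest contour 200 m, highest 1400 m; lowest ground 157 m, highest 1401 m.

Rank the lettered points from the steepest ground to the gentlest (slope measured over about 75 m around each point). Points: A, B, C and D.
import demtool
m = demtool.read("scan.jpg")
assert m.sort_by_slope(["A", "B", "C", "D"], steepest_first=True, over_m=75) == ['A', 'D', 'B', 'C']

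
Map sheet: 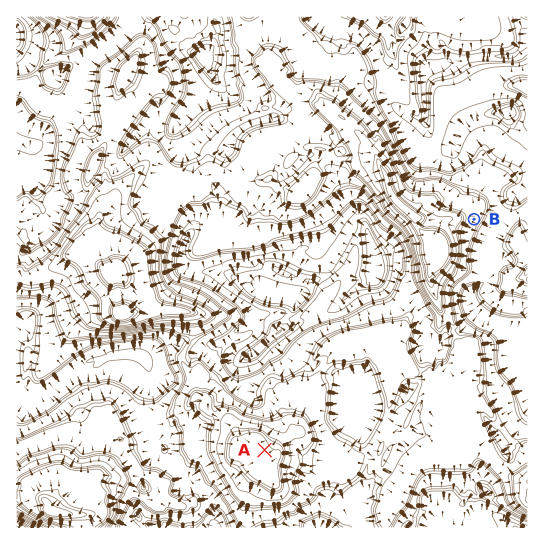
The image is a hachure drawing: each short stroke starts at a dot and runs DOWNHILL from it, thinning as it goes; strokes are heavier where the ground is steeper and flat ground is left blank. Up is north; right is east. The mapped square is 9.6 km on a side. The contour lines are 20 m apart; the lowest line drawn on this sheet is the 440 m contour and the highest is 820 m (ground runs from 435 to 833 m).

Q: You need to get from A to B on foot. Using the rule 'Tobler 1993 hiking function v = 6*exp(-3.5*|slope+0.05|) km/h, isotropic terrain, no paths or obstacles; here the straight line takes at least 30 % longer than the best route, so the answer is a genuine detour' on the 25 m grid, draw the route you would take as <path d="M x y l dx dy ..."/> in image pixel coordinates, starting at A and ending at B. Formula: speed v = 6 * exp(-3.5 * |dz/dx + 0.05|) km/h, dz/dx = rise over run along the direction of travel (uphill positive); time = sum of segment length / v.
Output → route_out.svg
<path d="M265 450l4-4 2-5-2-6 0-1 5-11 4-2 3-3 2-4 8-4 2-1 9-19 23-23 13-6 11 0 8-4 2 0 8-4 19 0 19-10 6-6 3-6 3-2 6-3 6 0 5-3 3-5 5-3 1-1 2-3 0-6 1-3 0-8 16-32 0-1 1-3 0-17 11-22"/>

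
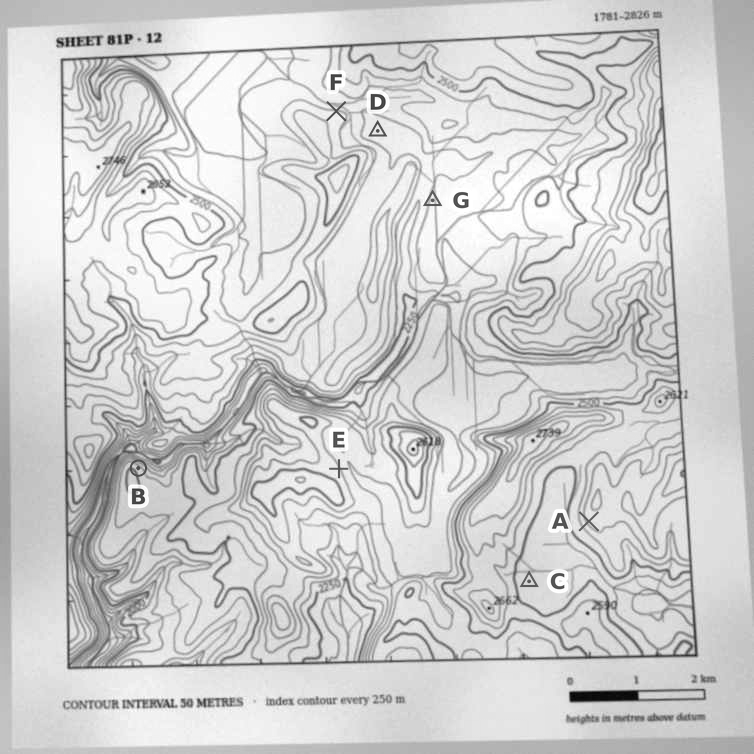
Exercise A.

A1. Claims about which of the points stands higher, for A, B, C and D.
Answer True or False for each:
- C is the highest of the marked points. False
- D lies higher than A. False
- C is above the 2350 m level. True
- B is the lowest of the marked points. True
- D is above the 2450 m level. False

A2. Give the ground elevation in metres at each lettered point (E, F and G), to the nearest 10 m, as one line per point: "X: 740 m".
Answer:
E: 2460 m
F: 2400 m
G: 2360 m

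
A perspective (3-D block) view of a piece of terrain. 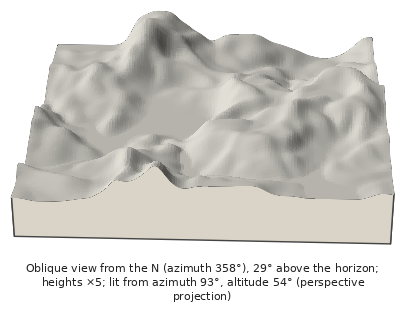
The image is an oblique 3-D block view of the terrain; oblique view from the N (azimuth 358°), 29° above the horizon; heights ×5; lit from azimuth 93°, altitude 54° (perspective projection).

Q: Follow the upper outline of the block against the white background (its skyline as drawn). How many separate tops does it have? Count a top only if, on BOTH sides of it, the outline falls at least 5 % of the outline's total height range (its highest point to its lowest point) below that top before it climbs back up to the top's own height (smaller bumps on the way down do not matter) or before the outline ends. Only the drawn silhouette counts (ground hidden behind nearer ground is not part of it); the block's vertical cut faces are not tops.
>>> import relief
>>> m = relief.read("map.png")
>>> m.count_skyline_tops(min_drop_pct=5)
2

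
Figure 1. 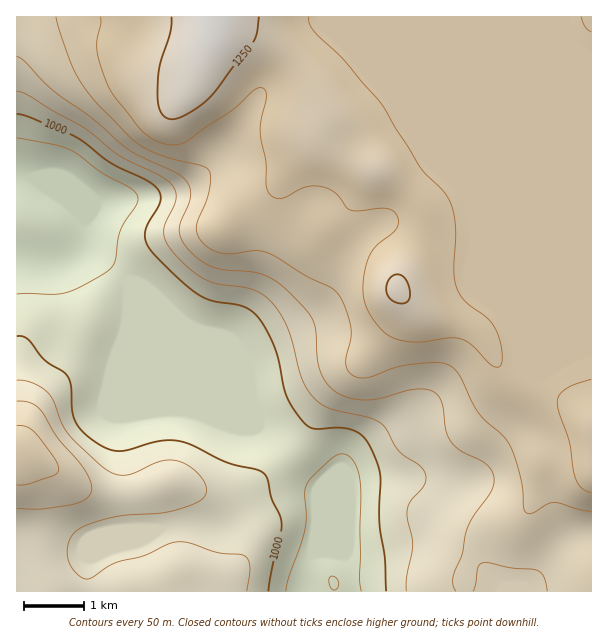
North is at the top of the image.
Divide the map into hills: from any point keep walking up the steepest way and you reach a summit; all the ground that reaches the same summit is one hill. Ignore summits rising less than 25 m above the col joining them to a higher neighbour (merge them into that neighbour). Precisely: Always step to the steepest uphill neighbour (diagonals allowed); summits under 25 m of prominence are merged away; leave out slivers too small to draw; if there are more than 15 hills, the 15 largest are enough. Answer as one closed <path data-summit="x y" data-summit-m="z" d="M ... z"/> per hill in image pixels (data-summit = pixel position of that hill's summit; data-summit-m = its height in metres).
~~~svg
<path data-summit="212 17" data-summit-m="1291" d="M591 16l-574 0-1 239 41 3 17-8 6-9 7 9 32 21 46 47 66 28 12 2 66-35 13-14 26-47 14-16 16-12 20-1 40 9 36 0 54 125 5 23 18-14 27-12 14-4z"/><path data-summit="21 453" data-summit-m="1171" d="M80 241l-6 9-17 8-41-1 0 334 286 1 2-19 9-18 3-18 0-40 3-12-10-7-21-25-30-28-11-24-128-130-32-21z"/><path data-summit="398 290" data-summit-m="1256" d="M398 223l-20 1-24 21-16 21-16 33-13 14-66 35-12-2-64-28-3 0 83 83 11 24 30 28 21 25 10 7-3 12 2 27-5 24 1 6 11-11 19-51 5-9 4-2 57-3 24 6 19 0 18-8 11-12 12-20 22-21 16-39-4-27-52-123-2-2-36 0z"/><path data-summit="591 429" data-summit-m="1226" d="M591 350l-13 4-27 12-19 15-3 12-13 30-22 21-16 26-11 10-14 4-19 0-24-6-29 0-31 4-25 61-7 9 23 1 4-3 29 0 34-8 12 0 44 16 15 7 21 20 3 7 15 0 10-4 35-42 9-6 16-2 4-2z"/>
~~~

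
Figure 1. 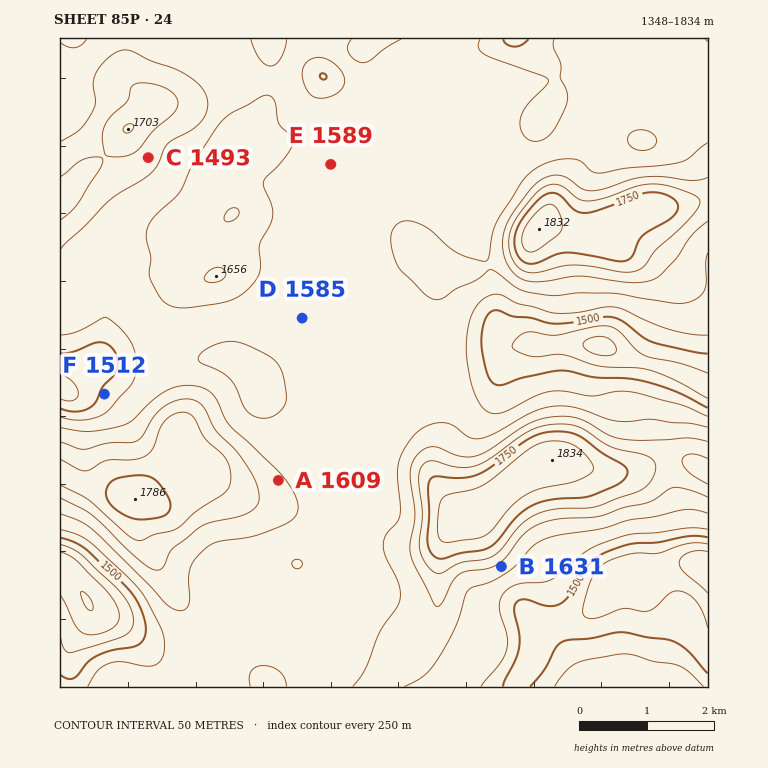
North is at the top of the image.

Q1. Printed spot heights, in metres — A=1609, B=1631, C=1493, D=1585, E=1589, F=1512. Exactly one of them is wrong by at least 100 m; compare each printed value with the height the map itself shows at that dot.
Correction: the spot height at C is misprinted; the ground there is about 1618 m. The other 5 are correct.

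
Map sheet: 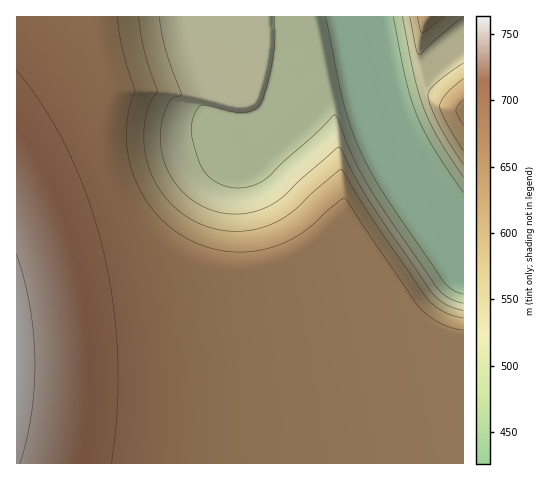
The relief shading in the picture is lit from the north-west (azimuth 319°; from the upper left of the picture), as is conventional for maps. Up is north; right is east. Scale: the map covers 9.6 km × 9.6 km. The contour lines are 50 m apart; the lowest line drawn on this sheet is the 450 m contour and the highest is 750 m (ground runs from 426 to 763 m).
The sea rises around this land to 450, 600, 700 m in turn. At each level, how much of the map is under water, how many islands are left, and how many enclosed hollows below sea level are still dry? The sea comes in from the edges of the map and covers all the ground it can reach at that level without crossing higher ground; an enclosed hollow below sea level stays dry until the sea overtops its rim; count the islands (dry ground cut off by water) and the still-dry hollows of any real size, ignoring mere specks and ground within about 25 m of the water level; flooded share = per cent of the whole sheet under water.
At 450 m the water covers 9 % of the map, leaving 0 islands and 0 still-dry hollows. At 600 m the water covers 33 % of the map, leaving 0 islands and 0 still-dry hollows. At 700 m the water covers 85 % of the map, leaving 0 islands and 0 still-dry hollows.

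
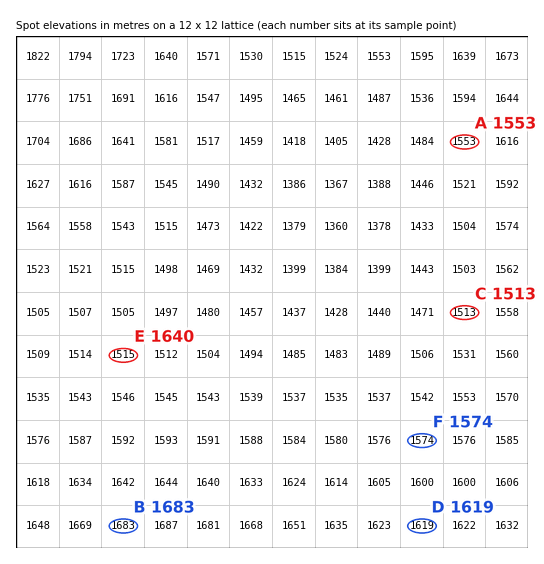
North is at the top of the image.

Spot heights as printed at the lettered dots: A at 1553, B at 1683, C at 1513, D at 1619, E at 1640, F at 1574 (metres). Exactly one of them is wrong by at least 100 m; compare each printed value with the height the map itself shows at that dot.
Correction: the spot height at E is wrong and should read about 1515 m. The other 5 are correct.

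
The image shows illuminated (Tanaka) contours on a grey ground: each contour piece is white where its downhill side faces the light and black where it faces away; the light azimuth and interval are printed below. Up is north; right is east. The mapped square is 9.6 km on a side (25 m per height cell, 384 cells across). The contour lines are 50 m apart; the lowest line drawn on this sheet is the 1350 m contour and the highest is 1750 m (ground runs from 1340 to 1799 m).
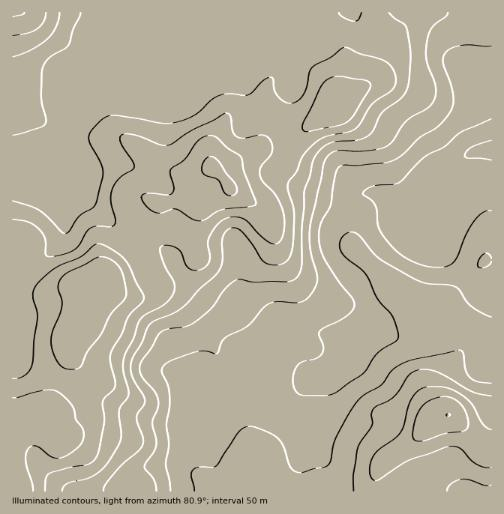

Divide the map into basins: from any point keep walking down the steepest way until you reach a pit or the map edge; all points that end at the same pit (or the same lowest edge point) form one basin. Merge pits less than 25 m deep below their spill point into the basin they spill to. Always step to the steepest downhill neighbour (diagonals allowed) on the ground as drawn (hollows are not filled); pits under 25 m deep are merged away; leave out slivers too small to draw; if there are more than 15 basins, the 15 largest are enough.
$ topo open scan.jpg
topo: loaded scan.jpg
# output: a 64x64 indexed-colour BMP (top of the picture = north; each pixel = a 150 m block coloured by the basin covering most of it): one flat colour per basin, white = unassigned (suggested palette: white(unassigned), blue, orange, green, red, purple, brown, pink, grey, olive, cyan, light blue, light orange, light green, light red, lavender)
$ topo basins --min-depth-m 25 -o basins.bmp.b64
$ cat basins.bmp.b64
<image width="64" height="64" href="data:image/bmp;base64,Qk12CAAAAAAAAHYAAAAoAAAAQAAAAEAAAAABAAQAAAAAAAAIAAATCwAAEwsAABAAAAAAAAAA////ALR3HwAOf/8ALKAsACgn1gC9Z5QAS1aMAMJ34wB/f38AIr28AM++FwDox64AeLv/AIrfmACWmP8A1bDFABERERERERERERERERERERERERERERERESIiIiIiIiIiERERERERERERERERERERERERERERERERIiIiIiIiIiIRERERERERERERERERERERERERERERERESIiIiIiIiIhERERERERERERERERERERERERERERERERIiIiIiIiIiERERERERERERERERERERERERERERERERESIiIiIiIiIRERERERERERERERERERERERERERERERERESIiIiIiIhEREREREREREREREREREREREREREREREREREiIiIiIRERERERERERERERERERERERERERERERERERERIiIiIRERERERERERERERERERERERERERERERERERERESIiIREREREREREREREREREREREREREREREREREREREREiIRERERERERERERERERERERERERERERERERERERERERERERERERERERERERERERERERERERERERERERERERERERERERERERERERERERERERERERERERERERERERERERERERERERERERERERERERERERERERERERERERERERERERERERERERERERERERERERERERERERERERERERERERERERERERERERERERERERERERERERERERERERERERERERERERERERERERERERERERERERERERERERERERERERERERERERERERERERERERERERERERERERERERERERERERERERERERERERERERERERERERERERERERERERERERERERERERERERERERERERERERERERERERERERERERERERERERERERERERERERERERERERERERERERERERERERERERERERERERERERERERERERERERERERERERERERERERERERERERERERERERERERERERERERERERERERERERERERERERERERERERERERERERERERERERERERERERERERERERERERERERERERERERERERERERERERERERERERERERERERERERERERERERERERERERERERERERERERERERERERERERERERERERERERERERERERERERERERERERERERERERERERERERERERERERERERERERERERERERERERERERERERERERERERERERERERERERERERERERERERERERERERERERERERERERERERERERERERERERERERERERERERERERERERERERERERERERERERERERERERERERERERERERERERERERERERERERERERERERERERERERERERERERERERERERERERERERERERERERERERERERERERERERERERERERERERERERERERERERERERERERERERERERERERERERERERERERERERERERERERERERERERERERERERERERERERERERERERERERERERERERERERERERERERERERERERERERERERERERERERERERERERERERERERERERERERERERERERERERERERERERERERERERERERERERERERERERERERERERERERERERERERERERERERERERERERERERERERERERERERERERERERERERERERERERERERERERERERERERERERERERERERERERERERERERERERERERERERERERERERERERERERERERERERERERERERERERERERERERERERERERERERERERERERERERERERERERERERERERERERERERERERERERERERERERERERERERERERERERERERERERERERERERERERERERERERERERERERERERERERERERERERERERERERERERERERERERERERERERERERERERERERERERERERERERERERERERERERERERERERERERERERERERERERERERERERERERERERERERERERERERERERERERERERERERERERERERERERERERERERERERERERERERERERERERERERERERERERERERERERERERERERERERERERERERERERERERERERERERERERERERERERERERERERERERERERERERERERERERERERERERERERERERERERERERERERERERERERERERERERERERERERERERERERERERERERERERERERERERERERERERERERERERERERERERERERERERERERERERERERERERERERERERERERERERERERERERERERERERERERERERERERERERERERERERERERERERERERERERERERERERERERERERERERERERERERERERERERERERERERERERERERERERERERERERERERERERERERERERERERERERERERERERERERERERERERERERERERERERERERERERERERERERERERERERERERERERERERERERERERERERERERERERERERERERERERERERERERERERERERERERERERERERERERERERERERERERERERERERERERERERERERERERERERERERERERERERERERERERERERERERERERERERERERERERERERERERERERERERERERERERERERERERERERERERERERERERER"/>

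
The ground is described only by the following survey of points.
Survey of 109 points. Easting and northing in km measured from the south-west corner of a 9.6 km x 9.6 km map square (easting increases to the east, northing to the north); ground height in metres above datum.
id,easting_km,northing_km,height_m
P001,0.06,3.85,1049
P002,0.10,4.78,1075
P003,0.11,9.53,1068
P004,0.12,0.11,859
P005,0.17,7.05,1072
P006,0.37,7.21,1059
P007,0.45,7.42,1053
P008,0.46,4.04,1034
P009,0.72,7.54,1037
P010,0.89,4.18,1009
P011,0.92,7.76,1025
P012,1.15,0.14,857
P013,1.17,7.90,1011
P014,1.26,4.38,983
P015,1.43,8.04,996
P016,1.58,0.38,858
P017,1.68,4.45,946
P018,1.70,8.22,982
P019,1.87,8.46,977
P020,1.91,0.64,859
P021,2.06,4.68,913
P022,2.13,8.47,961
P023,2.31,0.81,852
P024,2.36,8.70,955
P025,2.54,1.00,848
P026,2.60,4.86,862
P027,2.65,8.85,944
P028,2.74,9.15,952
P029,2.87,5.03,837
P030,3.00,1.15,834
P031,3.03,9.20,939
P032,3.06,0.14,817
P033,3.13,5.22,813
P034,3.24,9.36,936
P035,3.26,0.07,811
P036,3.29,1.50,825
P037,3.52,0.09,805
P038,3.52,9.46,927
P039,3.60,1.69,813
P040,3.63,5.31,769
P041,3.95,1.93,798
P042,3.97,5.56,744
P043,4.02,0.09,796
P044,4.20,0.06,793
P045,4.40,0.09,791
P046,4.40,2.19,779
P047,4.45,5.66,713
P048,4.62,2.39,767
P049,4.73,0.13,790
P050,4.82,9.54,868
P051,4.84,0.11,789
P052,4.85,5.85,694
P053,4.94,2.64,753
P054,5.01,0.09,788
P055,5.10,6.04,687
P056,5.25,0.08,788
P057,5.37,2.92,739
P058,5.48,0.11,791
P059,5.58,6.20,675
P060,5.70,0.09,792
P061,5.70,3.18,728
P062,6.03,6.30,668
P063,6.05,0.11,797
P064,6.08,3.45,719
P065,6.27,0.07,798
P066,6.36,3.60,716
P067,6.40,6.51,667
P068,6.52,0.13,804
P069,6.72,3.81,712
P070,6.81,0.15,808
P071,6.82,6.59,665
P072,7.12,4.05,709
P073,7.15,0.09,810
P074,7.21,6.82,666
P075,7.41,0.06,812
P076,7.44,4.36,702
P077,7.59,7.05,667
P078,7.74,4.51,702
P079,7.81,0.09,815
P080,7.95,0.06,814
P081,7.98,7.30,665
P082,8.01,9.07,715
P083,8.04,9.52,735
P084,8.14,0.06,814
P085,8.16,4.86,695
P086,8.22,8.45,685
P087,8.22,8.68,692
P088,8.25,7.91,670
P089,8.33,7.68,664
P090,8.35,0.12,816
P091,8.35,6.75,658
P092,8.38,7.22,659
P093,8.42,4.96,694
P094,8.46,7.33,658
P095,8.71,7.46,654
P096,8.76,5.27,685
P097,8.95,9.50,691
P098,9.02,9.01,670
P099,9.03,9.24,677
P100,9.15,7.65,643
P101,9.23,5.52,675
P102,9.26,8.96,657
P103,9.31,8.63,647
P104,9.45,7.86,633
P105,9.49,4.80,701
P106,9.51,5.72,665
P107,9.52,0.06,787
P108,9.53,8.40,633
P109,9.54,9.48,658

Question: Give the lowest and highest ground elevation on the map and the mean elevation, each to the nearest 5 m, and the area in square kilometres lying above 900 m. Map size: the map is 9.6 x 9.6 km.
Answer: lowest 625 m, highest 1090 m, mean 815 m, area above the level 20.2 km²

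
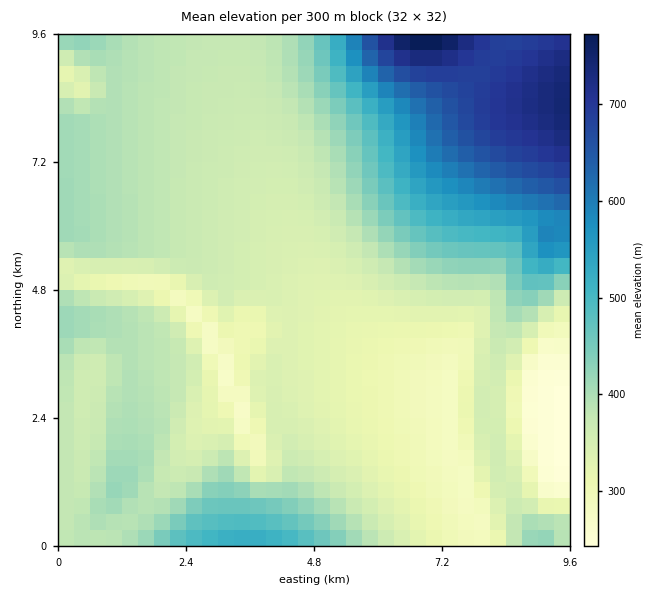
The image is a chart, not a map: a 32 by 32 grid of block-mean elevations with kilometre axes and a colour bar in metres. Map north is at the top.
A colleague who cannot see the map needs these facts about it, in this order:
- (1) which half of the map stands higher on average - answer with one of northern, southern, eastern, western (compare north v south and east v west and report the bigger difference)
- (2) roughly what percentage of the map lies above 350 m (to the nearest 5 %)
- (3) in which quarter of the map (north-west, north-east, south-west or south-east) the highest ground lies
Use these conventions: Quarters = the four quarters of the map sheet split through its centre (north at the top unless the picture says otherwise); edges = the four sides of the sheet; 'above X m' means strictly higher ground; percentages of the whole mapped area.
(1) The northern half stands higher on average than the southern half.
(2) Ground above 350 m makes up about 70 % of the sheet.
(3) Look to the north-east quarter for the highest ground.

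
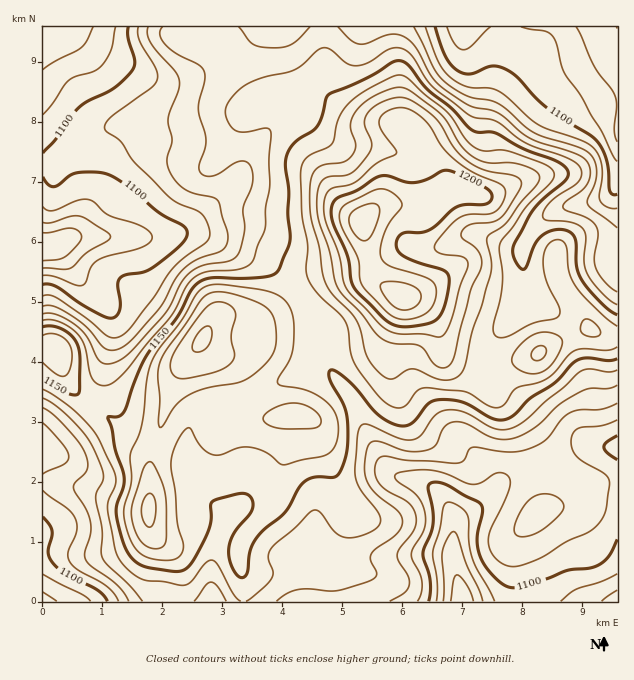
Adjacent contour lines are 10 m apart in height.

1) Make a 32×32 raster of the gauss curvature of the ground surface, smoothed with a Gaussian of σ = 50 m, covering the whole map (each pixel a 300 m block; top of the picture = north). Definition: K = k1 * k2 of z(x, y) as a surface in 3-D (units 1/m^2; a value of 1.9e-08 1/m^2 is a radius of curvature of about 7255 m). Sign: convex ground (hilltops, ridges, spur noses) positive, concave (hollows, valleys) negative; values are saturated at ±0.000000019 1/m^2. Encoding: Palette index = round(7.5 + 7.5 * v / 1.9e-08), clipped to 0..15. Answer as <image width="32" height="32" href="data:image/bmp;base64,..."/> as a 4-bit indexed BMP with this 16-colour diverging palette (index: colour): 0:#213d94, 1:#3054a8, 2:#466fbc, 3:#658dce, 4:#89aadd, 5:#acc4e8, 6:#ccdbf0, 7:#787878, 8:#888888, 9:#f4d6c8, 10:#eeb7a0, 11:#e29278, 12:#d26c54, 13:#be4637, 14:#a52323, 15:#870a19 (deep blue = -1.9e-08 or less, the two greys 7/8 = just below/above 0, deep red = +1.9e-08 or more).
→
<image width="32" height="32" href="data:image/bmp;base64,Qk12AgAAAAAAAHYAAAAoAAAAIAAAACAAAAABAAQAAAAAAAACAAATCwAAEwsAABAAAAAAAAAAlD0hAKhUMAC8b0YAzo1lAN2qiQDoxKwA8NvMAHh4eACIiIgAyNb0AKC37gB4kuIAVGzSADdGvgAjI6UAGQqHAHisZYd1iHiHh4i7W2V4d3d3d3V2d6lmeIeJuVaHh3eIZ3ZXmYSnmId3dEW2uYh3iHiGbqZld4iId3iHdbqIiHd5p46Yd3doeIqJ2XloiHiHd2Nvx4eIeIiJZ5R3R4iIh4ZqtId3h4eIRKtGmGh3iIiJiGVJh3h3d1bJaGh4Z3d4ipdnWHiIh3iHd5ZnZmdnh4h1d3dpd4iJpViHq2d2eXe3Z3h3iHd5q3N5l5mdh4iIgydnZYhmd4dniHVzqmZ2d4dXVYh4d3d3d4hmonZJeJW/Q0WbiHiHeGiHiNZ1X7eX/0e3eMmImHiHQpVYd29QrMg4t4iZd4h4uEiTWIh2ZtYGd4epj6aHZ3h/+od3iYRptWiHda2GZWVOmrl4d3eDi3J6h2RWdWdmdkaHWZZmlNqad3eIV4eIiHAahol5tvmYXHWIiJiHeIefmoZ6E1DIZNZoh3eHh4dYz6VrZ6qHdWOnZ4h3hWh4d1iWWFb8SLUPp3iIeJmJeFaKV4eHc3pr9JeHd3eIeHdmmkWXR8eJivB3h3d4h3dnd3lVdUuVWYYoeId3d4iId3h3rbuTepuGVYeId3d4h3iHV6zJc3V4d3eHeHeHd4iHeFZ2J6pld3h3iHiHdmd3d3h3hljbd3d3iHeHdoh3d3d4eIh3qXd4iId3h1j5mZd4iIh0N4iIiId4"/>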